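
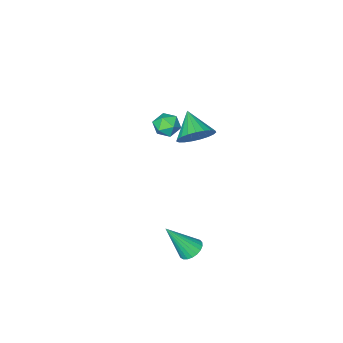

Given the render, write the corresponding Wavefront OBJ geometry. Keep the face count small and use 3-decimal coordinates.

v -3.518 -3.139 -0.146
v -2.978 -2.992 0.299
v -3.102 -4.208 -0.299
v -2.562 -4.061 0.146
v -3.228 -4.118 0.399
v -3.486 -3.457 0.493
v -2.594 -3.743 -0.493
v -2.852 -3.082 -0.399
v -2.407 -3.366 0.084
v -2.799 -3.597 0.636
v -3.281 -3.603 -0.636
v -3.673 -3.834 -0.084
v -1.808 0.189 2.431
v -1.475 0.6 3.159
v -2.172 -0.929 3.229
v -1.831 0.716 3.16
v -2.182 0.741 3.035
v -2.47 0.671 2.806
v -2.643 0.517 2.512
v -2.671 0.307 2.204
v -2.551 0.076 1.935
v -2.302 -0.136 1.752
v -1.968 -0.291 1.687
v -1.606 -0.363 1.75
v -1.279 -0.34 1.931
v -1.044 -0.226 2.199
v -0.941 -0.039 2.506
v -0.988 0.186 2.801
v -1.177 0.412 3.032
v -0.521 1.528 -3.831
v -0.108 1.23 -4.201
v 0.381 0.892 -2.309
v 0.005 1.464 -4.17
v 0.028 1.709 -4.081
v -0.045 1.923 -3.948
v -0.2 2.069 -3.795
v -0.41 2.121 -3.649
v -0.64 2.071 -3.533
v -0.849 1.927 -3.469
v -1.002 1.714 -3.468
v -1.071 1.469 -3.529
v -1.046 1.234 -3.642
v -0.93 1.05 -3.788
v -0.743 0.949 -3.942
v -0.518 0.948 -4.076
v -0.293 1.047 -4.167
f 1 12 6
f 1 6 2
f 1 2 8
f 1 8 11
f 1 11 12
f 2 6 10
f 6 12 5
f 12 11 3
f 11 8 7
f 8 2 9
f 4 10 5
f 4 5 3
f 4 3 7
f 4 7 9
f 4 9 10
f 5 10 6
f 3 5 12
f 7 3 11
f 9 7 8
f 10 9 2
f 14 13 16
f 14 16 15
f 16 13 17
f 16 17 15
f 17 13 18
f 17 18 15
f 18 13 19
f 18 19 15
f 19 13 20
f 19 20 15
f 20 13 21
f 20 21 15
f 21 13 22
f 21 22 15
f 22 13 23
f 22 23 15
f 23 13 24
f 23 24 15
f 24 13 25
f 24 25 15
f 25 13 26
f 25 26 15
f 26 13 27
f 26 27 15
f 27 13 28
f 27 28 15
f 28 13 29
f 28 29 15
f 29 13 14
f 29 14 15
f 31 30 33
f 31 33 32
f 33 30 34
f 33 34 32
f 34 30 35
f 34 35 32
f 35 30 36
f 35 36 32
f 36 30 37
f 36 37 32
f 37 30 38
f 37 38 32
f 38 30 39
f 38 39 32
f 39 30 40
f 39 40 32
f 40 30 41
f 40 41 32
f 41 30 42
f 41 42 32
f 42 30 43
f 42 43 32
f 43 30 44
f 43 44 32
f 44 30 45
f 44 45 32
f 45 30 46
f 45 46 32
f 46 30 31
f 46 31 32



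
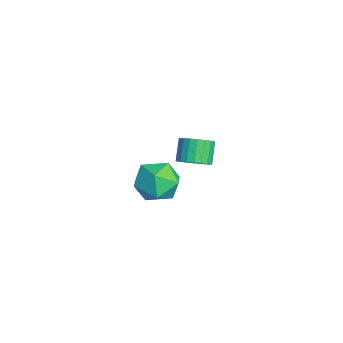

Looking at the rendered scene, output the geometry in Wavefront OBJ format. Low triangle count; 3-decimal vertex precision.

v -2.528 -0.29 0.111
v -1.929 -0.373 0.62
v -2.674 -0.113 1.538
v -3.272 -0.03 1.029
v -1.911 -0.054 0.545
v -2.656 0.206 1.463
v -1.999 0.225 0.394
v -2.744 0.484 1.312
v -2.179 0.414 0.195
v -2.924 0.674 1.113
v -2.419 0.482 -0.019
v -3.164 0.741 0.899
v -2.678 0.416 -0.21
v -3.422 0.676 0.708
v -2.911 0.228 -0.346
v -3.655 0.488 0.572
v -3.077 -0.049 -0.403
v -3.822 0.21 0.515
v -3.149 -0.368 -0.371
v -3.893 -0.109 0.547
v -3.113 -0.673 -0.255
v -3.858 -0.414 0.663
v -2.976 -0.912 -0.077
v -3.721 -0.653 0.841
v -2.761 -1.044 0.135
v -3.506 -0.785 1.052
v -2.507 -1.045 0.342
v -3.251 -0.786 1.26
v -2.255 -0.915 0.509
v -3 -0.656 1.427
v -2.051 -0.678 0.607
v -2.796 -0.418 1.525
v 2.503 -1.991 2.084
v 3.09 -2.706 2.687
v 1.03 -2.434 2.993
v 1.617 -3.149 3.596
v 1.778 -2.063 3.715
v 2.688 -1.789 3.153
v 1.432 -3.351 2.527
v 2.342 -3.077 1.965
v 2.428 -3.546 2.961
v 2.642 -2.75 3.695
v 1.478 -2.39 1.985
v 1.692 -1.594 2.719
f 2 1 5
f 2 5 3
f 3 5 6
f 3 6 4
f 5 1 7
f 5 7 6
f 6 7 8
f 6 8 4
f 7 1 9
f 7 9 8
f 8 9 10
f 8 10 4
f 9 1 11
f 9 11 10
f 10 11 12
f 10 12 4
f 11 1 13
f 11 13 12
f 12 13 14
f 12 14 4
f 13 1 15
f 13 15 14
f 14 15 16
f 14 16 4
f 15 1 17
f 15 17 16
f 16 17 18
f 16 18 4
f 17 1 19
f 17 19 18
f 18 19 20
f 18 20 4
f 19 1 21
f 19 21 20
f 20 21 22
f 20 22 4
f 21 1 23
f 21 23 22
f 22 23 24
f 22 24 4
f 23 1 25
f 23 25 24
f 24 25 26
f 24 26 4
f 25 1 27
f 25 27 26
f 26 27 28
f 26 28 4
f 27 1 29
f 27 29 28
f 28 29 30
f 28 30 4
f 29 1 31
f 29 31 30
f 30 31 32
f 30 32 4
f 31 1 2
f 31 2 32
f 32 2 3
f 32 3 4
f 33 44 38
f 33 38 34
f 33 34 40
f 33 40 43
f 33 43 44
f 34 38 42
f 38 44 37
f 44 43 35
f 43 40 39
f 40 34 41
f 36 42 37
f 36 37 35
f 36 35 39
f 36 39 41
f 36 41 42
f 37 42 38
f 35 37 44
f 39 35 43
f 41 39 40
f 42 41 34



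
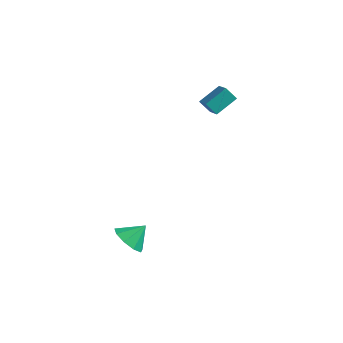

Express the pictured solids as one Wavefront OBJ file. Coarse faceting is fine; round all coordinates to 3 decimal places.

v -0.955 2.72 3.198
v -0.454 3.813 3.813
v -0.372 2.775 2.624
v 0.129 3.868 3.239
v -0.149 1.932 3.941
v 0.352 3.025 4.556
v 0.434 1.987 3.367
v 0.935 3.08 3.982
v -1.291 -3.539 -2.836
v -0.669 -3.294 -3.497
v -0.769 -2.781 -2.064
v -1.184 -2.909 -3.526
v -1.749 -2.819 -3.232
v -2.099 -3.066 -2.753
v -2.072 -3.534 -2.312
v -1.679 -4.004 -2.117
v -1.104 -4.256 -2.257
v -0.617 -4.173 -2.669
v -0.445 -3.793 -3.158
f 2 4 1
f 5 2 1
f 1 4 3
f 3 5 1
f 2 8 4
f 6 2 5
f 6 8 2
f 4 8 3
f 7 5 3
f 3 8 7
f 7 6 5
f 8 6 7
f 10 9 12
f 10 12 11
f 12 9 13
f 12 13 11
f 13 9 14
f 13 14 11
f 14 9 15
f 14 15 11
f 15 9 16
f 15 16 11
f 16 9 17
f 16 17 11
f 17 9 18
f 17 18 11
f 18 9 19
f 18 19 11
f 19 9 10
f 19 10 11



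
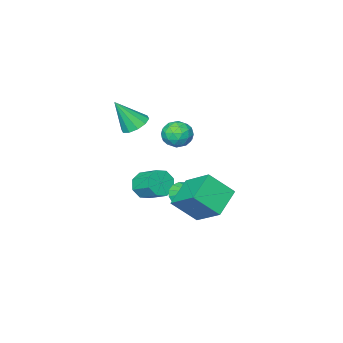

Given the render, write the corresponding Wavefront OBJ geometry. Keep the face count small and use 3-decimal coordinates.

v -0.779 -1.649 -3.159
v -0.193 -1.873 -2.647
v -0.316 -0.736 -2.008
v -0.901 -0.511 -2.521
v 0.028 -1.572 -3.142
v -0.095 -0.434 -2.503
v -0.224 -1.315 -3.647
v -0.347 -0.178 -3.008
v -0.801 -1.254 -3.866
v -0.924 -0.117 -3.228
v -1.364 -1.424 -3.672
v -1.487 -0.287 -3.033
v -1.585 -1.726 -3.177
v -1.708 -0.588 -2.538
v -1.333 -1.982 -2.672
v -1.456 -0.845 -2.033
v -0.756 -2.043 -2.452
v -0.879 -0.906 -1.814
v -1.573 2.459 -2.361
v -0.621 1.715 -1.236
v -1.634 4.044 -1.262
v -0.683 3.3 -0.137
v -0.217 3.04 -3.123
v 0.734 2.296 -1.998
v -0.279 4.625 -2.024
v 0.673 3.881 -0.899
v -1.666 0.122 -3.267
v -1.389 -0.264 -2.713
v -1.514 1.258 -2.553
v -1.091 -0.17 -2.925
v -0.947 0.002 -3.229
v -0.995 0.206 -3.543
v -1.223 0.388 -3.783
v -1.57 0.498 -3.885
v -1.942 0.508 -3.822
v -2.24 0.414 -3.61
v -2.385 0.242 -3.306
v -2.336 0.038 -2.991
v -2.108 -0.143 -2.751
v -1.762 -0.254 -2.649
v -1.803 0.475 0.843
v -1.342 1.152 0.879
v -0.838 -0.212 1.441
v -0.377 0.465 1.477
v -1.054 0.405 1.936
v -1.65 0.829 1.567
v -0.53 0.111 0.753
v -1.126 0.535 0.384
v -0.556 0.927 0.823
v -0.879 1.109 1.554
v -1.301 -0.169 0.766
v -1.624 0.013 1.497
v -1.657 0.874 0.808
v -0.523 0.066 1.512
v -0.92 0.031 1.782
v -0.65 0.429 1.803
v -1.838 0.684 1.213
v -1.568 1.082 1.234
v -1.398 0.643 1.855
v -0.612 -0.142 1.086
v -0.342 0.256 1.107
v -1.53 0.511 0.517
v -1.26 0.909 0.538
v -0.782 0.297 0.465
v -0.924 1.14 0.796
v -0.357 0.736 1.148
v -0.447 0.528 0.723
v -0.797 0.777 0.505
v -1.114 1.247 1.226
v -0.547 0.843 1.578
v -0.945 0.807 1.848
v -1.295 1.057 1.631
v -0.652 1.115 1.194
v -1.633 0.097 0.742
v -1.066 -0.307 1.094
v -0.885 -0.117 0.689
v -1.235 0.133 0.472
v -1.823 0.204 1.172
v -1.256 -0.2 1.524
v -1.383 0.163 1.815
v -1.733 0.412 1.597
v -1.528 -0.175 1.126
v -0.847 -2.473 0.679
v -0.378 -2.947 0.256
v -0.053 -3.047 2.201
v -0.154 -2.515 0.302
v -0.195 -2.068 0.492
v -0.485 -1.775 0.754
v -0.913 -1.748 0.987
v -1.316 -1.999 1.103
v -1.54 -2.43 1.057
v -1.499 -2.878 0.866
v -1.209 -3.171 0.605
v -0.781 -3.197 0.371
f 2 1 5
f 2 5 3
f 3 5 6
f 3 6 4
f 5 1 7
f 5 7 6
f 6 7 8
f 6 8 4
f 7 1 9
f 7 9 8
f 8 9 10
f 8 10 4
f 9 1 11
f 9 11 10
f 10 11 12
f 10 12 4
f 11 1 13
f 11 13 12
f 12 13 14
f 12 14 4
f 13 1 15
f 13 15 14
f 14 15 16
f 14 16 4
f 15 1 17
f 15 17 16
f 16 17 18
f 16 18 4
f 17 1 2
f 17 2 18
f 18 2 3
f 18 3 4
f 20 22 19
f 23 20 19
f 19 22 21
f 21 23 19
f 20 26 22
f 24 20 23
f 24 26 20
f 22 26 21
f 25 23 21
f 21 26 25
f 25 24 23
f 26 24 25
f 28 27 30
f 28 30 29
f 30 27 31
f 30 31 29
f 31 27 32
f 31 32 29
f 32 27 33
f 32 33 29
f 33 27 34
f 33 34 29
f 34 27 35
f 34 35 29
f 35 27 36
f 35 36 29
f 36 27 37
f 36 37 29
f 37 27 38
f 37 38 29
f 38 27 39
f 38 39 29
f 39 27 40
f 39 40 29
f 40 27 28
f 40 28 29
f 41 78 57
f 78 52 81
f 57 81 46
f 78 81 57
f 41 57 53
f 57 46 58
f 53 58 42
f 57 58 53
f 41 53 62
f 53 42 63
f 62 63 48
f 53 63 62
f 41 62 74
f 62 48 77
f 74 77 51
f 62 77 74
f 41 74 78
f 74 51 82
f 78 82 52
f 74 82 78
f 42 58 69
f 58 46 72
f 69 72 50
f 58 72 69
f 46 81 59
f 81 52 80
f 59 80 45
f 81 80 59
f 52 82 79
f 82 51 75
f 79 75 43
f 82 75 79
f 51 77 76
f 77 48 64
f 76 64 47
f 77 64 76
f 48 63 68
f 63 42 65
f 68 65 49
f 63 65 68
f 44 70 56
f 70 50 71
f 56 71 45
f 70 71 56
f 44 56 54
f 56 45 55
f 54 55 43
f 56 55 54
f 44 54 61
f 54 43 60
f 61 60 47
f 54 60 61
f 44 61 66
f 61 47 67
f 66 67 49
f 61 67 66
f 44 66 70
f 66 49 73
f 70 73 50
f 66 73 70
f 45 71 59
f 71 50 72
f 59 72 46
f 71 72 59
f 43 55 79
f 55 45 80
f 79 80 52
f 55 80 79
f 47 60 76
f 60 43 75
f 76 75 51
f 60 75 76
f 49 67 68
f 67 47 64
f 68 64 48
f 67 64 68
f 50 73 69
f 73 49 65
f 69 65 42
f 73 65 69
f 84 83 86
f 84 86 85
f 86 83 87
f 86 87 85
f 87 83 88
f 87 88 85
f 88 83 89
f 88 89 85
f 89 83 90
f 89 90 85
f 90 83 91
f 90 91 85
f 91 83 92
f 91 92 85
f 92 83 93
f 92 93 85
f 93 83 94
f 93 94 85
f 94 83 84
f 94 84 85



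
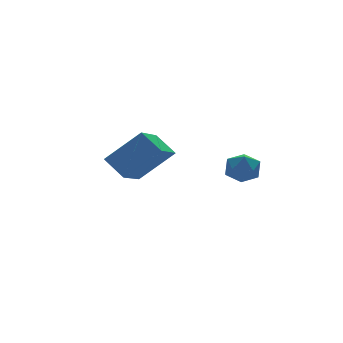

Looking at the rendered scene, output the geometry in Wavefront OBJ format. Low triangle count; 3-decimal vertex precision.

v -0.056 0.605 -2.609
v 1.084 0.171 -1.484
v -0.374 1.357 -1.998
v 0.766 0.923 -0.872
v 1.054 1.657 -3.328
v 2.194 1.223 -2.202
v 0.736 2.409 -2.716
v 1.876 1.975 -1.591
v 2.597 -1.759 -1.725
v 2.875 -2.004 -1.202
v 2.345 -2.716 -2.038
v 2.623 -2.961 -1.515
v 2.082 -2.621 -1.461
v 2.238 -2.029 -1.268
v 2.982 -2.691 -1.972
v 3.138 -2.099 -1.779
v 3.113 -2.58 -1.354
v 2.557 -2.536 -1.038
v 2.663 -2.184 -2.202
v 2.107 -2.14 -1.886
f 2 4 1
f 5 2 1
f 1 4 3
f 3 5 1
f 2 8 4
f 6 2 5
f 6 8 2
f 4 8 3
f 7 5 3
f 3 8 7
f 7 6 5
f 8 6 7
f 9 20 14
f 9 14 10
f 9 10 16
f 9 16 19
f 9 19 20
f 10 14 18
f 14 20 13
f 20 19 11
f 19 16 15
f 16 10 17
f 12 18 13
f 12 13 11
f 12 11 15
f 12 15 17
f 12 17 18
f 13 18 14
f 11 13 20
f 15 11 19
f 17 15 16
f 18 17 10



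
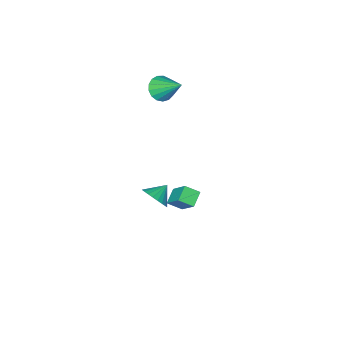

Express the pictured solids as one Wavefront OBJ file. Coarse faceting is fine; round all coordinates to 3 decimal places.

v 0.783 -4.647 2.803
v 1.632 -4.647 3.036
v 0.397 -3.073 4.217
v 1.614 -4.368 2.72
v 1.405 -4.153 2.424
v 1.054 -4.051 2.215
v 0.641 -4.086 2.14
v 0.261 -4.249 2.218
v -0 -4.503 2.429
v -0.082 -4.79 2.727
v 0.035 -5.044 3.041
v 0.323 -5.207 3.302
v 0.717 -5.242 3.448
v 1.126 -5.14 3.446
v 1.456 -4.925 3.298
v 2.988 -1.764 -4.025
v 3.505 -2.02 -3.295
v 2.032 -1.956 -3.415
v 3.471 -1.664 -3.236
v 3.363 -1.323 -3.298
v 3.199 -1.049 -3.469
v 3.002 -0.884 -3.726
v 2.803 -0.853 -4.028
v 2.633 -0.961 -4.329
v 2.516 -1.191 -4.585
v 2.471 -1.508 -4.755
v 2.505 -1.865 -4.813
v 2.613 -2.206 -4.752
v 2.777 -2.48 -4.58
v 2.974 -2.645 -4.324
v 3.173 -2.676 -4.022
v 3.343 -2.568 -3.72
v 3.46 -2.338 -3.465
v 3.25 2.364 0.264
v 3.901 1.848 0.704
v 3.272 3.606 1.688
v 3.923 3.09 2.128
v 3.957 2.87 -0.188
v 4.608 2.354 0.252
v 3.979 4.112 1.236
v 4.63 3.596 1.676
f 2 1 4
f 2 4 3
f 4 1 5
f 4 5 3
f 5 1 6
f 5 6 3
f 6 1 7
f 6 7 3
f 7 1 8
f 7 8 3
f 8 1 9
f 8 9 3
f 9 1 10
f 9 10 3
f 10 1 11
f 10 11 3
f 11 1 12
f 11 12 3
f 12 1 13
f 12 13 3
f 13 1 14
f 13 14 3
f 14 1 15
f 14 15 3
f 15 1 2
f 15 2 3
f 17 16 19
f 17 19 18
f 19 16 20
f 19 20 18
f 20 16 21
f 20 21 18
f 21 16 22
f 21 22 18
f 22 16 23
f 22 23 18
f 23 16 24
f 23 24 18
f 24 16 25
f 24 25 18
f 25 16 26
f 25 26 18
f 26 16 27
f 26 27 18
f 27 16 28
f 27 28 18
f 28 16 29
f 28 29 18
f 29 16 30
f 29 30 18
f 30 16 31
f 30 31 18
f 31 16 32
f 31 32 18
f 32 16 33
f 32 33 18
f 33 16 17
f 33 17 18
f 35 37 34
f 38 35 34
f 34 37 36
f 36 38 34
f 35 41 37
f 39 35 38
f 39 41 35
f 37 41 36
f 40 38 36
f 36 41 40
f 40 39 38
f 41 39 40



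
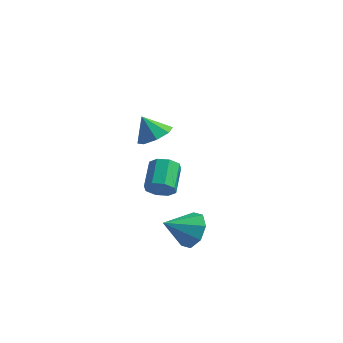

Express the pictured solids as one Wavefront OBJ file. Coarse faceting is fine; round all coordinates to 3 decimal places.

v -0.799 -2.017 2.558
v -0.166 -2.141 2.979
v -1.381 -1.983 3.442
v -0.269 -1.568 2.89
v -0.682 -1.257 2.606
v -1.163 -1.392 2.294
v -1.431 -1.893 2.136
v -1.329 -2.466 2.226
v -0.916 -2.776 2.509
v -0.434 -2.642 2.821
v 0.855 -2.216 -2.352
v 1.506 -2.372 -1.781
v 0.005 -3.044 -1.608
v 1.136 -1.837 -1.609
v 0.601 -1.524 -1.872
v 0.215 -1.616 -2.417
v 0.204 -2.061 -2.923
v 0.574 -2.596 -3.095
v 1.11 -2.909 -2.831
v 1.495 -2.816 -2.287
v -1.346 -0.464 -1.857
v -1.052 -0.669 -1.291
v -1.38 0.499 -0.698
v -1.674 0.704 -1.263
v -0.728 -0.42 -1.601
v -1.056 0.748 -1.008
v -0.767 -0.197 -2.061
v -1.094 0.971 -1.468
v -1.145 -0.13 -2.402
v -1.472 1.037 -1.808
v -1.64 -0.259 -2.422
v -1.968 0.909 -1.829
v -1.964 -0.508 -2.112
v -2.292 0.66 -1.519
v -1.926 -0.731 -1.652
v -2.253 0.437 -1.059
v -1.548 -0.797 -1.312
v -1.875 0.37 -0.718
f 2 1 4
f 2 4 3
f 4 1 5
f 4 5 3
f 5 1 6
f 5 6 3
f 6 1 7
f 6 7 3
f 7 1 8
f 7 8 3
f 8 1 9
f 8 9 3
f 9 1 10
f 9 10 3
f 10 1 2
f 10 2 3
f 12 11 14
f 12 14 13
f 14 11 15
f 14 15 13
f 15 11 16
f 15 16 13
f 16 11 17
f 16 17 13
f 17 11 18
f 17 18 13
f 18 11 19
f 18 19 13
f 19 11 20
f 19 20 13
f 20 11 12
f 20 12 13
f 22 21 25
f 22 25 23
f 23 25 26
f 23 26 24
f 25 21 27
f 25 27 26
f 26 27 28
f 26 28 24
f 27 21 29
f 27 29 28
f 28 29 30
f 28 30 24
f 29 21 31
f 29 31 30
f 30 31 32
f 30 32 24
f 31 21 33
f 31 33 32
f 32 33 34
f 32 34 24
f 33 21 35
f 33 35 34
f 34 35 36
f 34 36 24
f 35 21 37
f 35 37 36
f 36 37 38
f 36 38 24
f 37 21 22
f 37 22 38
f 38 22 23
f 38 23 24



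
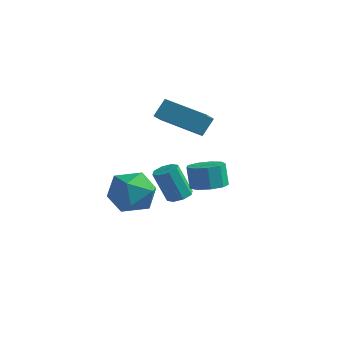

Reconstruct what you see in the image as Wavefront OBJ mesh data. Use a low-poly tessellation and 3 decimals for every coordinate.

v -1.022 -1.221 2.642
v -0.879 -0.631 3.449
v -1.286 -0.378 2.073
v -1.143 0.211 2.881
v 0.903 -0.971 2.119
v 1.046 -0.382 2.927
v 0.639 -0.129 1.551
v 0.782 0.461 2.358
v -2.874 -1.74 -2.11
v -2.075 -1.014 -2.607
v -1.525 -2.406 -0.913
v -0.726 -1.68 -1.41
v -1.61 -1.232 -0.754
v -2.444 -0.82 -1.494
v -1.156 -2.6 -2.026
v -1.99 -2.188 -2.766
v -1.014 -1.545 -2.555
v -1.294 -0.7 -1.769
v -2.306 -2.72 -1.751
v -2.586 -1.875 -0.965
v 3.132 -3.218 0.552
v 3.779 -2.815 0.659
v 3.535 -2.698 1.694
v 2.888 -3.102 1.588
v 3.384 -2.491 0.53
v 3.14 -2.374 1.565
v 2.871 -2.508 0.411
v 2.627 -2.391 1.446
v 2.48 -2.857 0.358
v 2.236 -2.74 1.393
v 2.394 -3.376 0.396
v 2.151 -3.259 1.432
v 2.654 -3.82 0.508
v 2.41 -3.703 1.543
v 3.137 -3.983 0.64
v 2.893 -3.867 1.675
v 3.617 -3.789 0.731
v 3.374 -3.672 1.766
v 3.871 -3.327 0.739
v 3.627 -3.21 1.774
v 0.232 -1.131 -1.632
v 0.555 -0.694 -1.429
v 0.051 -1.013 0.056
v -0.272 -1.449 -0.148
v 0.145 -0.565 -1.54
v -0.359 -0.883 -0.056
v -0.214 -0.767 -1.706
v -0.718 -1.086 -0.221
v -0.312 -1.182 -1.828
v -0.815 -1.501 -0.343
v -0.091 -1.567 -1.836
v -0.595 -1.886 -0.351
v 0.319 -1.697 -1.724
v -0.185 -2.015 -0.24
v 0.678 -1.494 -1.559
v 0.174 -1.813 -0.074
v 0.775 -1.079 -1.437
v 0.272 -1.398 0.048
f 2 4 1
f 5 2 1
f 1 4 3
f 3 5 1
f 2 8 4
f 6 2 5
f 6 8 2
f 4 8 3
f 7 5 3
f 3 8 7
f 7 6 5
f 8 6 7
f 9 20 14
f 9 14 10
f 9 10 16
f 9 16 19
f 9 19 20
f 10 14 18
f 14 20 13
f 20 19 11
f 19 16 15
f 16 10 17
f 12 18 13
f 12 13 11
f 12 11 15
f 12 15 17
f 12 17 18
f 13 18 14
f 11 13 20
f 15 11 19
f 17 15 16
f 18 17 10
f 22 21 25
f 22 25 23
f 23 25 26
f 23 26 24
f 25 21 27
f 25 27 26
f 26 27 28
f 26 28 24
f 27 21 29
f 27 29 28
f 28 29 30
f 28 30 24
f 29 21 31
f 29 31 30
f 30 31 32
f 30 32 24
f 31 21 33
f 31 33 32
f 32 33 34
f 32 34 24
f 33 21 35
f 33 35 34
f 34 35 36
f 34 36 24
f 35 21 37
f 35 37 36
f 36 37 38
f 36 38 24
f 37 21 39
f 37 39 38
f 38 39 40
f 38 40 24
f 39 21 22
f 39 22 40
f 40 22 23
f 40 23 24
f 42 41 45
f 42 45 43
f 43 45 46
f 43 46 44
f 45 41 47
f 45 47 46
f 46 47 48
f 46 48 44
f 47 41 49
f 47 49 48
f 48 49 50
f 48 50 44
f 49 41 51
f 49 51 50
f 50 51 52
f 50 52 44
f 51 41 53
f 51 53 52
f 52 53 54
f 52 54 44
f 53 41 55
f 53 55 54
f 54 55 56
f 54 56 44
f 55 41 57
f 55 57 56
f 56 57 58
f 56 58 44
f 57 41 42
f 57 42 58
f 58 42 43
f 58 43 44



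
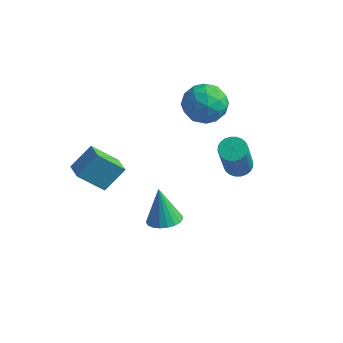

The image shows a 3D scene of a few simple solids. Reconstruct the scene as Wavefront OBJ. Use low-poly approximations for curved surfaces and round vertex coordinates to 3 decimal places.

v 1.435 1.806 1.212
v 1.759 2.284 1.408
v 1.99 1.332 3.345
v 1.665 0.854 3.148
v 1.538 2.351 1.467
v 1.769 1.398 3.403
v 1.301 2.334 1.488
v 1.532 1.381 3.424
v 1.085 2.237 1.466
v 1.316 1.284 3.402
v 0.922 2.074 1.405
v 1.153 1.122 3.341
v 0.837 1.871 1.315
v 1.068 0.919 3.251
v 0.843 1.658 1.21
v 1.074 0.705 3.146
v 0.939 1.467 1.104
v 1.17 0.515 3.04
v 1.11 1.328 1.015
v 1.341 0.376 2.952
v 1.331 1.262 0.957
v 1.562 0.309 2.893
v 1.568 1.279 0.936
v 1.799 0.326 2.872
v 1.784 1.376 0.958
v 2.015 0.423 2.894
v 1.947 1.538 1.019
v 2.178 0.586 2.955
v 2.032 1.741 1.109
v 2.263 0.789 3.045
v 2.026 1.955 1.214
v 2.257 1.002 3.15
v 1.93 2.145 1.32
v 2.161 1.193 3.256
v -3.929 -1.903 0.939
v -3.45 -1.053 1.844
v -4.629 -1.318 0.76
v -4.15 -0.468 1.664
v -3.07 -1.212 -0.164
v -2.591 -0.362 0.74
v -3.77 -0.627 -0.344
v -3.291 0.223 0.561
v -1.378 0.68 -3
v -0.697 0.376 -2.769
v -1.822 0.96 -1.32
v -0.623 0.691 -2.802
v -0.68 1.003 -2.869
v -0.857 1.259 -2.958
v -1.124 1.416 -3.055
v -1.435 1.445 -3.142
v -1.736 1.342 -3.205
v -1.975 1.125 -3.232
v -2.111 0.83 -3.219
v -2.12 0.51 -3.168
v -2.001 0.219 -3.088
v -1.774 0.008 -2.993
v -1.478 -0.087 -2.899
v -1.165 -0.049 -2.822
v -0.889 0.115 -2.777
v -1.084 4.245 1.961
v -0.285 4.128 2.634
v -1.915 2.972 2.726
v -1.116 2.855 3.399
v -1.722 3.713 3.446
v -1.209 4.5 2.974
v -0.991 2.6 2.386
v -0.478 3.387 1.914
v -0.228 3.112 2.897
v -0.679 3.799 3.552
v -1.521 3.301 1.808
v -1.972 3.988 2.463
v -0.612 4.298 2.231
v -1.588 2.802 3.129
v -1.944 3.306 3.157
v -1.475 3.237 3.553
v -1.155 4.517 2.43
v -0.685 4.448 2.826
v -1.529 4.204 3.303
v -1.515 2.652 2.534
v -1.045 2.583 2.93
v -0.725 3.863 1.807
v -0.256 3.794 2.203
v -0.671 2.896 2.057
v -0.109 3.632 2.781
v -0.596 2.884 3.23
v -0.523 2.734 2.635
v -0.222 3.197 2.357
v -0.374 4.036 3.166
v -0.862 3.288 3.615
v -1.218 3.792 3.643
v -0.917 4.255 3.365
v -0.34 3.439 3.32
v -1.338 3.812 1.745
v -1.826 3.064 2.194
v -1.283 2.845 1.995
v -0.982 3.308 1.717
v -1.604 4.216 2.13
v -2.091 3.468 2.579
v -1.978 3.903 3.003
v -1.677 4.366 2.725
v -1.86 3.661 2.04
f 2 1 5
f 2 5 3
f 3 5 6
f 3 6 4
f 5 1 7
f 5 7 6
f 6 7 8
f 6 8 4
f 7 1 9
f 7 9 8
f 8 9 10
f 8 10 4
f 9 1 11
f 9 11 10
f 10 11 12
f 10 12 4
f 11 1 13
f 11 13 12
f 12 13 14
f 12 14 4
f 13 1 15
f 13 15 14
f 14 15 16
f 14 16 4
f 15 1 17
f 15 17 16
f 16 17 18
f 16 18 4
f 17 1 19
f 17 19 18
f 18 19 20
f 18 20 4
f 19 1 21
f 19 21 20
f 20 21 22
f 20 22 4
f 21 1 23
f 21 23 22
f 22 23 24
f 22 24 4
f 23 1 25
f 23 25 24
f 24 25 26
f 24 26 4
f 25 1 27
f 25 27 26
f 26 27 28
f 26 28 4
f 27 1 29
f 27 29 28
f 28 29 30
f 28 30 4
f 29 1 31
f 29 31 30
f 30 31 32
f 30 32 4
f 31 1 33
f 31 33 32
f 32 33 34
f 32 34 4
f 33 1 2
f 33 2 34
f 34 2 3
f 34 3 4
f 36 38 35
f 39 36 35
f 35 38 37
f 37 39 35
f 36 42 38
f 40 36 39
f 40 42 36
f 38 42 37
f 41 39 37
f 37 42 41
f 41 40 39
f 42 40 41
f 44 43 46
f 44 46 45
f 46 43 47
f 46 47 45
f 47 43 48
f 47 48 45
f 48 43 49
f 48 49 45
f 49 43 50
f 49 50 45
f 50 43 51
f 50 51 45
f 51 43 52
f 51 52 45
f 52 43 53
f 52 53 45
f 53 43 54
f 53 54 45
f 54 43 55
f 54 55 45
f 55 43 56
f 55 56 45
f 56 43 57
f 56 57 45
f 57 43 58
f 57 58 45
f 58 43 59
f 58 59 45
f 59 43 44
f 59 44 45
f 60 97 76
f 97 71 100
f 76 100 65
f 97 100 76
f 60 76 72
f 76 65 77
f 72 77 61
f 76 77 72
f 60 72 81
f 72 61 82
f 81 82 67
f 72 82 81
f 60 81 93
f 81 67 96
f 93 96 70
f 81 96 93
f 60 93 97
f 93 70 101
f 97 101 71
f 93 101 97
f 61 77 88
f 77 65 91
f 88 91 69
f 77 91 88
f 65 100 78
f 100 71 99
f 78 99 64
f 100 99 78
f 71 101 98
f 101 70 94
f 98 94 62
f 101 94 98
f 70 96 95
f 96 67 83
f 95 83 66
f 96 83 95
f 67 82 87
f 82 61 84
f 87 84 68
f 82 84 87
f 63 89 75
f 89 69 90
f 75 90 64
f 89 90 75
f 63 75 73
f 75 64 74
f 73 74 62
f 75 74 73
f 63 73 80
f 73 62 79
f 80 79 66
f 73 79 80
f 63 80 85
f 80 66 86
f 85 86 68
f 80 86 85
f 63 85 89
f 85 68 92
f 89 92 69
f 85 92 89
f 64 90 78
f 90 69 91
f 78 91 65
f 90 91 78
f 62 74 98
f 74 64 99
f 98 99 71
f 74 99 98
f 66 79 95
f 79 62 94
f 95 94 70
f 79 94 95
f 68 86 87
f 86 66 83
f 87 83 67
f 86 83 87
f 69 92 88
f 92 68 84
f 88 84 61
f 92 84 88



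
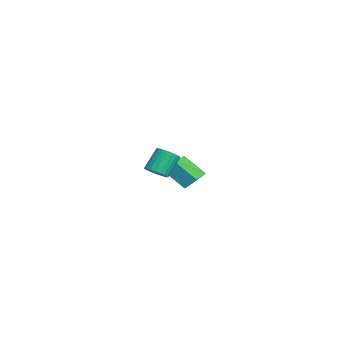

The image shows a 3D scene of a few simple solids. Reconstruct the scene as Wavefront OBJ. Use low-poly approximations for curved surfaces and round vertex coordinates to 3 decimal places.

v 3.574 0.823 2.519
v 3.983 0.509 2.913
v 3.456 1.182 3.996
v 3.046 1.497 3.601
v 4.126 0.728 2.847
v 3.599 1.402 3.93
v 4.174 0.964 2.724
v 3.647 1.637 3.806
v 4.118 1.175 2.565
v 3.591 1.849 3.648
v 3.968 1.326 2.398
v 3.441 1.999 3.481
v 3.75 1.389 2.252
v 3.222 2.063 3.335
v 3.501 1.355 2.152
v 2.974 2.029 3.235
v 3.264 1.229 2.116
v 2.737 1.903 3.199
v 3.082 1.033 2.149
v 2.555 1.706 3.232
v 2.984 0.8 2.246
v 2.457 1.474 3.329
v 2.988 0.572 2.39
v 2.461 1.245 3.473
v 3.094 0.387 2.557
v 2.566 1.06 3.639
v 3.282 0.277 2.716
v 2.755 0.951 3.799
v 3.521 0.262 2.842
v 2.994 0.935 3.925
v 3.769 0.344 2.912
v 3.242 1.017 3.995
v -3.648 3.781 -1.299
v -4.303 2.725 -0.214
v -3.453 4.364 -0.615
v -4.108 3.308 0.471
v -2.192 3.072 -1.111
v -2.847 2.016 -0.025
v -1.997 3.655 -0.426
v -2.652 2.599 0.659
f 2 1 5
f 2 5 3
f 3 5 6
f 3 6 4
f 5 1 7
f 5 7 6
f 6 7 8
f 6 8 4
f 7 1 9
f 7 9 8
f 8 9 10
f 8 10 4
f 9 1 11
f 9 11 10
f 10 11 12
f 10 12 4
f 11 1 13
f 11 13 12
f 12 13 14
f 12 14 4
f 13 1 15
f 13 15 14
f 14 15 16
f 14 16 4
f 15 1 17
f 15 17 16
f 16 17 18
f 16 18 4
f 17 1 19
f 17 19 18
f 18 19 20
f 18 20 4
f 19 1 21
f 19 21 20
f 20 21 22
f 20 22 4
f 21 1 23
f 21 23 22
f 22 23 24
f 22 24 4
f 23 1 25
f 23 25 24
f 24 25 26
f 24 26 4
f 25 1 27
f 25 27 26
f 26 27 28
f 26 28 4
f 27 1 29
f 27 29 28
f 28 29 30
f 28 30 4
f 29 1 31
f 29 31 30
f 30 31 32
f 30 32 4
f 31 1 2
f 31 2 32
f 32 2 3
f 32 3 4
f 34 36 33
f 37 34 33
f 33 36 35
f 35 37 33
f 34 40 36
f 38 34 37
f 38 40 34
f 36 40 35
f 39 37 35
f 35 40 39
f 39 38 37
f 40 38 39



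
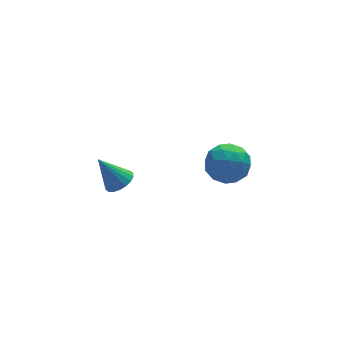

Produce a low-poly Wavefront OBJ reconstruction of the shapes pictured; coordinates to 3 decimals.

v 2.049 2.842 0.973
v 2.635 3.643 1.088
v 3.305 1.877 1.292
v 3.891 2.678 1.407
v 3.175 2.483 2.075
v 2.398 3.08 1.878
v 3.542 2.44 0.502
v 2.765 3.037 0.305
v 3.557 3.395 0.796
v 3.331 3.421 1.769
v 2.609 2.099 0.611
v 2.383 2.125 1.584
v 2.231 3.327 1.003
v 3.709 2.193 1.377
v 3.288 2.078 1.77
v 3.632 2.549 1.838
v 2.093 2.996 1.467
v 2.437 3.467 1.534
v 2.755 2.785 2.115
v 3.503 2.053 0.846
v 3.847 2.524 0.913
v 2.308 2.971 0.542
v 2.652 3.442 0.61
v 3.185 2.735 0.265
v 3.118 3.652 0.899
v 3.857 3.085 1.086
v 3.651 2.945 0.554
v 3.195 3.296 0.438
v 2.985 3.668 1.47
v 3.724 3.1 1.658
v 3.303 2.986 2.051
v 2.846 3.337 1.935
v 3.527 3.522 1.299
v 2.216 2.42 0.722
v 2.955 1.852 0.91
v 3.094 2.183 0.445
v 2.637 2.534 0.329
v 2.083 2.435 1.294
v 2.822 1.868 1.481
v 2.745 2.224 1.942
v 2.289 2.575 1.826
v 2.413 1.998 1.081
v -1.914 1.714 2.709
v -1.619 1.245 3.03
v -2.606 2.126 3.951
v -1.439 1.464 3.058
v -1.352 1.732 3.017
v -1.377 1.997 2.915
v -1.509 2.206 2.772
v -1.72 2.317 2.617
v -1.97 2.309 2.481
v -2.208 2.183 2.389
v -2.389 1.965 2.361
v -2.475 1.696 2.402
v -2.45 1.431 2.504
v -2.319 1.222 2.646
v -2.107 1.111 2.801
v -1.857 1.119 2.938
f 1 38 17
f 38 12 41
f 17 41 6
f 38 41 17
f 1 17 13
f 17 6 18
f 13 18 2
f 17 18 13
f 1 13 22
f 13 2 23
f 22 23 8
f 13 23 22
f 1 22 34
f 22 8 37
f 34 37 11
f 22 37 34
f 1 34 38
f 34 11 42
f 38 42 12
f 34 42 38
f 2 18 29
f 18 6 32
f 29 32 10
f 18 32 29
f 6 41 19
f 41 12 40
f 19 40 5
f 41 40 19
f 12 42 39
f 42 11 35
f 39 35 3
f 42 35 39
f 11 37 36
f 37 8 24
f 36 24 7
f 37 24 36
f 8 23 28
f 23 2 25
f 28 25 9
f 23 25 28
f 4 30 16
f 30 10 31
f 16 31 5
f 30 31 16
f 4 16 14
f 16 5 15
f 14 15 3
f 16 15 14
f 4 14 21
f 14 3 20
f 21 20 7
f 14 20 21
f 4 21 26
f 21 7 27
f 26 27 9
f 21 27 26
f 4 26 30
f 26 9 33
f 30 33 10
f 26 33 30
f 5 31 19
f 31 10 32
f 19 32 6
f 31 32 19
f 3 15 39
f 15 5 40
f 39 40 12
f 15 40 39
f 7 20 36
f 20 3 35
f 36 35 11
f 20 35 36
f 9 27 28
f 27 7 24
f 28 24 8
f 27 24 28
f 10 33 29
f 33 9 25
f 29 25 2
f 33 25 29
f 44 43 46
f 44 46 45
f 46 43 47
f 46 47 45
f 47 43 48
f 47 48 45
f 48 43 49
f 48 49 45
f 49 43 50
f 49 50 45
f 50 43 51
f 50 51 45
f 51 43 52
f 51 52 45
f 52 43 53
f 52 53 45
f 53 43 54
f 53 54 45
f 54 43 55
f 54 55 45
f 55 43 56
f 55 56 45
f 56 43 57
f 56 57 45
f 57 43 58
f 57 58 45
f 58 43 44
f 58 44 45



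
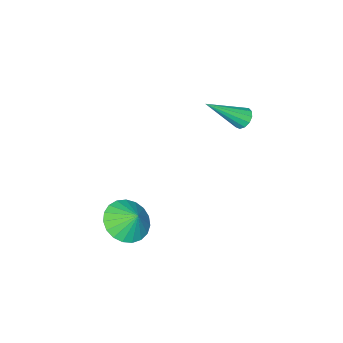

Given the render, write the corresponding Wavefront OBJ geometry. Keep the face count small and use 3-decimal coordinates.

v -3.92 0.452 3.286
v -3.526 0.652 2.976
v -2.52 -0.312 4.574
v -3.594 0.868 3.178
v -3.766 0.953 3.415
v -3.987 0.878 3.611
v -4.186 0.668 3.703
v -4.301 0.389 3.663
v -4.295 0.13 3.503
v -4.17 -0.027 3.274
v -3.966 -0.032 3.049
v -3.747 0.117 2.899
v -3.582 0.372 2.872
v 0.93 -1.299 -1.512
v 1.941 -1.005 -1.703
v 0.89 -0.641 -0.708
v 1.712 -0.716 -1.951
v 1.348 -0.527 -2.124
v 0.912 -0.472 -2.19
v 0.478 -0.56 -2.14
v 0.123 -0.776 -1.981
v -0.092 -1.082 -1.741
v -0.131 -1.426 -1.461
v 0.013 -1.748 -1.19
v 0.317 -1.992 -0.975
v 0.726 -2.117 -0.853
v 1.17 -2.1 -0.844
v 1.573 -1.945 -0.951
v 1.865 -1.678 -1.155
v 1.995 -1.346 -1.421
f 2 1 4
f 2 4 3
f 4 1 5
f 4 5 3
f 5 1 6
f 5 6 3
f 6 1 7
f 6 7 3
f 7 1 8
f 7 8 3
f 8 1 9
f 8 9 3
f 9 1 10
f 9 10 3
f 10 1 11
f 10 11 3
f 11 1 12
f 11 12 3
f 12 1 13
f 12 13 3
f 13 1 2
f 13 2 3
f 15 14 17
f 15 17 16
f 17 14 18
f 17 18 16
f 18 14 19
f 18 19 16
f 19 14 20
f 19 20 16
f 20 14 21
f 20 21 16
f 21 14 22
f 21 22 16
f 22 14 23
f 22 23 16
f 23 14 24
f 23 24 16
f 24 14 25
f 24 25 16
f 25 14 26
f 25 26 16
f 26 14 27
f 26 27 16
f 27 14 28
f 27 28 16
f 28 14 29
f 28 29 16
f 29 14 30
f 29 30 16
f 30 14 15
f 30 15 16



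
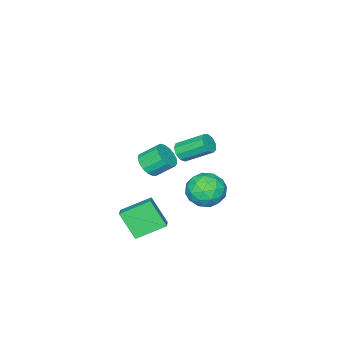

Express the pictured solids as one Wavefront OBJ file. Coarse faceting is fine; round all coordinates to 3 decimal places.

v 2.491 2.907 -2.582
v 2.559 1.922 -1.223
v 3.096 3.405 -2.251
v 3.164 2.419 -0.893
v 3.676 1.961 -3.327
v 3.744 0.975 -1.969
v 4.281 2.458 -2.997
v 4.349 1.473 -1.638
v -1.491 2.884 -2.966
v -0.575 2.237 -3.048
v -2.545 1.403 -3.052
v -1.629 0.756 -3.134
v -1.856 1.289 -2.17
v -1.205 2.205 -2.117
v -1.915 1.435 -3.983
v -1.264 2.351 -3.93
v -0.837 1.341 -3.677
v -0.8 1.251 -2.556
v -2.32 2.389 -3.544
v -2.283 2.299 -2.423
v -0.94 2.691 -3
v -2.18 0.949 -3.1
v -2.313 1.263 -2.533
v -1.775 0.882 -2.582
v -1.311 2.672 -2.452
v -0.772 2.291 -2.501
v -1.525 1.734 -1.984
v -2.348 1.349 -3.599
v -1.809 0.968 -3.648
v -1.345 2.758 -3.518
v -0.807 2.377 -3.567
v -1.595 1.906 -4.116
v -0.556 1.784 -3.417
v -1.175 0.913 -3.468
v -1.344 1.313 -3.967
v -0.961 1.851 -3.936
v -0.534 1.731 -2.759
v -1.154 0.86 -2.809
v -1.288 1.173 -2.242
v -0.905 1.712 -2.211
v -0.688 1.204 -3.128
v -1.966 2.78 -3.291
v -2.586 1.909 -3.341
v -2.215 1.928 -3.889
v -1.832 2.467 -3.858
v -1.945 2.727 -2.632
v -2.564 1.856 -2.683
v -2.159 1.789 -2.164
v -1.776 2.327 -2.133
v -2.432 2.436 -2.972
v 4.052 3.115 2.582
v 4.596 3.595 2.505
v 4.072 4.306 3.242
v 3.528 3.825 3.318
v 4.369 3.686 2.256
v 3.845 4.397 2.992
v 4.069 3.646 2.081
v 3.545 4.357 2.818
v 3.765 3.484 2.021
v 3.241 4.195 2.758
v 3.527 3.238 2.09
v 3.003 3.949 2.826
v 3.409 2.963 2.271
v 2.885 3.674 3.007
v 3.438 2.723 2.523
v 2.915 3.434 3.26
v 3.608 2.573 2.789
v 3.084 3.284 3.525
v 3.88 2.547 3.007
v 3.356 3.258 3.744
v 4.191 2.651 3.128
v 3.667 3.362 3.865
v 4.47 2.861 3.124
v 3.946 3.572 3.86
v 4.653 3.129 2.995
v 4.129 3.84 3.732
v 4.699 3.394 2.772
v 4.175 4.105 3.509
v -2.236 -0.447 -1.636
v -1.667 -0.295 -1.444
v -2.335 1 -0.492
v -2.904 0.847 -0.684
v -1.762 -0.083 -1.799
v -2.43 1.212 -0.847
v -2.079 -0.041 -2.077
v -2.747 1.253 -1.126
v -2.469 -0.19 -2.149
v -3.137 1.104 -1.198
v -2.751 -0.459 -1.981
v -3.419 0.835 -1.03
v -2.791 -0.722 -1.651
v -3.459 0.572 -0.7
v -2.572 -0.857 -1.314
v -3.24 0.437 -0.363
v -2.196 -0.8 -1.128
v -2.864 0.494 -0.176
v -1.838 -0.578 -1.179
v -2.506 0.717 -0.227
f 2 4 1
f 5 2 1
f 1 4 3
f 3 5 1
f 2 8 4
f 6 2 5
f 6 8 2
f 4 8 3
f 7 5 3
f 3 8 7
f 7 6 5
f 8 6 7
f 9 46 25
f 46 20 49
f 25 49 14
f 46 49 25
f 9 25 21
f 25 14 26
f 21 26 10
f 25 26 21
f 9 21 30
f 21 10 31
f 30 31 16
f 21 31 30
f 9 30 42
f 30 16 45
f 42 45 19
f 30 45 42
f 9 42 46
f 42 19 50
f 46 50 20
f 42 50 46
f 10 26 37
f 26 14 40
f 37 40 18
f 26 40 37
f 14 49 27
f 49 20 48
f 27 48 13
f 49 48 27
f 20 50 47
f 50 19 43
f 47 43 11
f 50 43 47
f 19 45 44
f 45 16 32
f 44 32 15
f 45 32 44
f 16 31 36
f 31 10 33
f 36 33 17
f 31 33 36
f 12 38 24
f 38 18 39
f 24 39 13
f 38 39 24
f 12 24 22
f 24 13 23
f 22 23 11
f 24 23 22
f 12 22 29
f 22 11 28
f 29 28 15
f 22 28 29
f 12 29 34
f 29 15 35
f 34 35 17
f 29 35 34
f 12 34 38
f 34 17 41
f 38 41 18
f 34 41 38
f 13 39 27
f 39 18 40
f 27 40 14
f 39 40 27
f 11 23 47
f 23 13 48
f 47 48 20
f 23 48 47
f 15 28 44
f 28 11 43
f 44 43 19
f 28 43 44
f 17 35 36
f 35 15 32
f 36 32 16
f 35 32 36
f 18 41 37
f 41 17 33
f 37 33 10
f 41 33 37
f 52 51 55
f 52 55 53
f 53 55 56
f 53 56 54
f 55 51 57
f 55 57 56
f 56 57 58
f 56 58 54
f 57 51 59
f 57 59 58
f 58 59 60
f 58 60 54
f 59 51 61
f 59 61 60
f 60 61 62
f 60 62 54
f 61 51 63
f 61 63 62
f 62 63 64
f 62 64 54
f 63 51 65
f 63 65 64
f 64 65 66
f 64 66 54
f 65 51 67
f 65 67 66
f 66 67 68
f 66 68 54
f 67 51 69
f 67 69 68
f 68 69 70
f 68 70 54
f 69 51 71
f 69 71 70
f 70 71 72
f 70 72 54
f 71 51 73
f 71 73 72
f 72 73 74
f 72 74 54
f 73 51 75
f 73 75 74
f 74 75 76
f 74 76 54
f 75 51 77
f 75 77 76
f 76 77 78
f 76 78 54
f 77 51 52
f 77 52 78
f 78 52 53
f 78 53 54
f 80 79 83
f 80 83 81
f 81 83 84
f 81 84 82
f 83 79 85
f 83 85 84
f 84 85 86
f 84 86 82
f 85 79 87
f 85 87 86
f 86 87 88
f 86 88 82
f 87 79 89
f 87 89 88
f 88 89 90
f 88 90 82
f 89 79 91
f 89 91 90
f 90 91 92
f 90 92 82
f 91 79 93
f 91 93 92
f 92 93 94
f 92 94 82
f 93 79 95
f 93 95 94
f 94 95 96
f 94 96 82
f 95 79 97
f 95 97 96
f 96 97 98
f 96 98 82
f 97 79 80
f 97 80 98
f 98 80 81
f 98 81 82



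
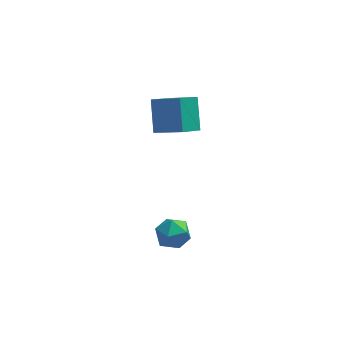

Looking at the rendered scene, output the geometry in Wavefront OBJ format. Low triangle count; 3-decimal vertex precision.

v 0.366 0.913 3.166
v 0.263 2.174 4.446
v -0.965 1.741 2.242
v -1.068 3.002 3.522
v 1.188 1.578 2.578
v 1.085 2.839 3.858
v -0.143 2.406 1.654
v -0.246 3.667 2.934
v -0.754 -0.964 -2.954
v 0.128 -0.652 -2.973
v -0.368 -1.988 -1.907
v 0.514 -1.676 -1.926
v -0.165 -1.139 -1.57
v -0.403 -0.506 -2.217
v 0.163 -2.134 -2.663
v -0.075 -1.501 -3.31
v 0.695 -1.375 -2.794
v 0.492 -0.76 -2.118
v -0.732 -1.88 -2.762
v -0.935 -1.265 -2.086
f 2 4 1
f 5 2 1
f 1 4 3
f 3 5 1
f 2 8 4
f 6 2 5
f 6 8 2
f 4 8 3
f 7 5 3
f 3 8 7
f 7 6 5
f 8 6 7
f 9 20 14
f 9 14 10
f 9 10 16
f 9 16 19
f 9 19 20
f 10 14 18
f 14 20 13
f 20 19 11
f 19 16 15
f 16 10 17
f 12 18 13
f 12 13 11
f 12 11 15
f 12 15 17
f 12 17 18
f 13 18 14
f 11 13 20
f 15 11 19
f 17 15 16
f 18 17 10



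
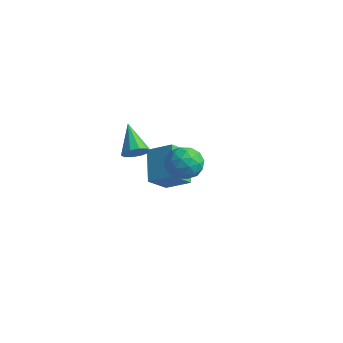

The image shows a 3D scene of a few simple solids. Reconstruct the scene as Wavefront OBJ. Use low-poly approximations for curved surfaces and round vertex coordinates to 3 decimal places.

v 0.743 -3.5 1.471
v 1.094 -2.967 1.596
v -0.443 -2.98 2.589
v 0.844 -2.883 1.292
v 0.556 -3.035 1.057
v 0.339 -3.364 0.98
v 0.276 -3.745 1.091
v 0.392 -4.032 1.346
v 0.641 -4.116 1.65
v 0.929 -3.965 1.885
v 1.146 -3.636 1.962
v 1.209 -3.255 1.852
v -1.911 0.368 -3.493
v -1.85 -0.743 -2.611
v -3.09 1.278 -2.264
v -3.028 0.166 -1.383
v -0.812 0.934 -2.857
v -0.75 -0.178 -1.976
v -1.99 1.843 -1.629
v -1.929 0.732 -0.747
v 2.868 -3.013 1.302
v 3.457 -2.352 1.486
v 3.483 -3.848 2.334
v 4.072 -3.187 2.518
v 3.197 -3.084 2.726
v 2.818 -2.568 2.087
v 4.122 -3.632 1.733
v 3.743 -3.116 1.094
v 4.232 -2.734 1.752
v 3.661 -2.396 2.366
v 3.279 -3.804 1.454
v 2.708 -3.466 2.068
v 3.109 -2.609 1.303
v 3.831 -3.591 2.517
v 3.317 -3.53 2.639
v 3.663 -3.142 2.747
v 2.733 -2.736 1.657
v 3.079 -2.348 1.765
v 2.926 -2.778 2.494
v 3.861 -3.852 2.055
v 4.207 -3.464 2.163
v 3.277 -3.058 1.073
v 3.623 -2.67 1.181
v 4.014 -3.422 1.326
v 3.911 -2.445 1.568
v 4.272 -2.936 2.175
v 4.301 -3.198 1.713
v 4.078 -2.894 1.338
v 3.575 -2.247 1.929
v 3.936 -2.737 2.535
v 3.422 -2.677 2.657
v 3.199 -2.374 2.282
v 4.03 -2.471 2.085
v 3.004 -3.463 1.285
v 3.365 -3.953 1.891
v 3.741 -3.826 1.538
v 3.518 -3.523 1.163
v 2.668 -3.264 1.645
v 3.029 -3.755 2.252
v 2.862 -3.306 2.482
v 2.639 -3.002 2.107
v 2.91 -3.729 1.735
f 2 1 4
f 2 4 3
f 4 1 5
f 4 5 3
f 5 1 6
f 5 6 3
f 6 1 7
f 6 7 3
f 7 1 8
f 7 8 3
f 8 1 9
f 8 9 3
f 9 1 10
f 9 10 3
f 10 1 11
f 10 11 3
f 11 1 12
f 11 12 3
f 12 1 2
f 12 2 3
f 14 16 13
f 17 14 13
f 13 16 15
f 15 17 13
f 14 20 16
f 18 14 17
f 18 20 14
f 16 20 15
f 19 17 15
f 15 20 19
f 19 18 17
f 20 18 19
f 21 58 37
f 58 32 61
f 37 61 26
f 58 61 37
f 21 37 33
f 37 26 38
f 33 38 22
f 37 38 33
f 21 33 42
f 33 22 43
f 42 43 28
f 33 43 42
f 21 42 54
f 42 28 57
f 54 57 31
f 42 57 54
f 21 54 58
f 54 31 62
f 58 62 32
f 54 62 58
f 22 38 49
f 38 26 52
f 49 52 30
f 38 52 49
f 26 61 39
f 61 32 60
f 39 60 25
f 61 60 39
f 32 62 59
f 62 31 55
f 59 55 23
f 62 55 59
f 31 57 56
f 57 28 44
f 56 44 27
f 57 44 56
f 28 43 48
f 43 22 45
f 48 45 29
f 43 45 48
f 24 50 36
f 50 30 51
f 36 51 25
f 50 51 36
f 24 36 34
f 36 25 35
f 34 35 23
f 36 35 34
f 24 34 41
f 34 23 40
f 41 40 27
f 34 40 41
f 24 41 46
f 41 27 47
f 46 47 29
f 41 47 46
f 24 46 50
f 46 29 53
f 50 53 30
f 46 53 50
f 25 51 39
f 51 30 52
f 39 52 26
f 51 52 39
f 23 35 59
f 35 25 60
f 59 60 32
f 35 60 59
f 27 40 56
f 40 23 55
f 56 55 31
f 40 55 56
f 29 47 48
f 47 27 44
f 48 44 28
f 47 44 48
f 30 53 49
f 53 29 45
f 49 45 22
f 53 45 49



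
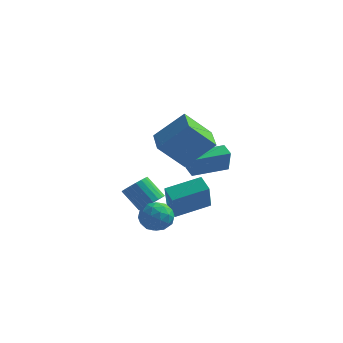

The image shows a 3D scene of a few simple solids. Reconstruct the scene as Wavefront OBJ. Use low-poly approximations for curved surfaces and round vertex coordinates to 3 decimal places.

v -0.963 2.199 -4.734
v -0.644 1.144 -2.982
v -1.64 2.769 -4.267
v -1.32 1.713 -2.516
v 0.52 3.527 -4.204
v 0.84 2.471 -2.453
v -0.156 4.096 -3.738
v 0.163 3.041 -1.986
v -0.107 -1.976 2.092
v 1.276 -1.321 3.56
v -0.943 -0.525 2.232
v 0.44 0.13 3.7
v 1.02 -1.19 0.68
v 2.403 -0.535 2.148
v 0.184 0.261 0.82
v 1.567 0.916 2.288
v -1.585 0.729 -3.166
v -0.997 0.719 -2.609
v -2.027 0.88 -1.517
v -2.615 0.891 -2.074
v -1.02 1.047 -2.68
v -2.051 1.209 -1.588
v -1.141 1.32 -2.835
v -2.172 1.482 -1.743
v -1.339 1.492 -3.047
v -2.37 1.653 -1.955
v -1.579 1.531 -3.28
v -2.61 1.693 -2.188
v -1.82 1.432 -3.493
v -2.851 1.594 -2.401
v -2.021 1.211 -3.649
v -3.052 1.373 -2.557
v -2.146 0.907 -3.722
v -3.177 1.069 -2.63
v -2.174 0.572 -3.699
v -3.205 0.734 -2.607
v -2.1 0.264 -3.584
v -3.131 0.426 -2.492
v -1.937 0.037 -3.396
v -2.968 0.199 -2.304
v -1.713 -0.071 -3.169
v -2.744 0.091 -2.077
v -1.467 -0.04 -2.941
v -2.498 0.122 -1.849
v -1.241 0.124 -2.752
v -2.272 0.285 -1.66
v -1.075 0.392 -2.634
v -2.105 0.554 -1.543
v 0.047 2.063 -1.497
v 0.295 1.701 -0.168
v -0.531 2.616 -1.239
v -0.283 2.253 0.091
v 1.483 3.507 -1.371
v 1.731 3.144 -0.041
v 0.905 4.059 -1.112
v 1.153 3.697 0.217
v -1.256 0.051 -2.997
v -0.415 -0.227 -2.582
v -1.085 -1.073 -4.098
v -0.244 -1.351 -3.683
v -1.092 -1.507 -3.221
v -1.198 -0.812 -2.541
v -0.302 -0.488 -4.139
v -0.408 0.207 -3.459
v 0.174 -0.561 -3.288
v -0.314 -1.19 -2.721
v -1.186 -0.11 -3.959
v -1.674 -0.739 -3.392
v -0.85 0.011 -2.693
v -0.65 -1.311 -3.987
v -1.148 -1.402 -3.716
v -0.654 -1.566 -3.472
v -1.31 -0.333 -2.669
v -0.816 -0.497 -2.425
v -1.214 -1.249 -2.801
v -0.684 -0.803 -4.255
v -0.19 -0.967 -4.011
v -0.846 0.266 -3.208
v -0.352 0.102 -2.964
v -0.286 -0.051 -3.879
v -0.01 -0.349 -2.864
v 0.09 -1.01 -3.511
v 0.056 -0.502 -3.779
v -0.006 -0.094 -3.379
v -0.297 -0.719 -2.531
v -0.197 -1.38 -3.178
v -0.695 -1.471 -2.906
v -0.757 -1.063 -2.507
v 0.049 -0.915 -2.946
v -1.303 0.08 -3.502
v -1.203 -0.581 -4.149
v -0.743 -0.237 -4.173
v -0.805 0.171 -3.774
v -1.59 -0.29 -3.169
v -1.49 -0.951 -3.816
v -1.494 -1.206 -3.301
v -1.556 -0.798 -2.901
v -1.549 -0.385 -3.734
f 2 4 1
f 5 2 1
f 1 4 3
f 3 5 1
f 2 8 4
f 6 2 5
f 6 8 2
f 4 8 3
f 7 5 3
f 3 8 7
f 7 6 5
f 8 6 7
f 10 12 9
f 13 10 9
f 9 12 11
f 11 13 9
f 10 16 12
f 14 10 13
f 14 16 10
f 12 16 11
f 15 13 11
f 11 16 15
f 15 14 13
f 16 14 15
f 18 17 21
f 18 21 19
f 19 21 22
f 19 22 20
f 21 17 23
f 21 23 22
f 22 23 24
f 22 24 20
f 23 17 25
f 23 25 24
f 24 25 26
f 24 26 20
f 25 17 27
f 25 27 26
f 26 27 28
f 26 28 20
f 27 17 29
f 27 29 28
f 28 29 30
f 28 30 20
f 29 17 31
f 29 31 30
f 30 31 32
f 30 32 20
f 31 17 33
f 31 33 32
f 32 33 34
f 32 34 20
f 33 17 35
f 33 35 34
f 34 35 36
f 34 36 20
f 35 17 37
f 35 37 36
f 36 37 38
f 36 38 20
f 37 17 39
f 37 39 38
f 38 39 40
f 38 40 20
f 39 17 41
f 39 41 40
f 40 41 42
f 40 42 20
f 41 17 43
f 41 43 42
f 42 43 44
f 42 44 20
f 43 17 45
f 43 45 44
f 44 45 46
f 44 46 20
f 45 17 47
f 45 47 46
f 46 47 48
f 46 48 20
f 47 17 18
f 47 18 48
f 48 18 19
f 48 19 20
f 50 52 49
f 53 50 49
f 49 52 51
f 51 53 49
f 50 56 52
f 54 50 53
f 54 56 50
f 52 56 51
f 55 53 51
f 51 56 55
f 55 54 53
f 56 54 55
f 57 94 73
f 94 68 97
f 73 97 62
f 94 97 73
f 57 73 69
f 73 62 74
f 69 74 58
f 73 74 69
f 57 69 78
f 69 58 79
f 78 79 64
f 69 79 78
f 57 78 90
f 78 64 93
f 90 93 67
f 78 93 90
f 57 90 94
f 90 67 98
f 94 98 68
f 90 98 94
f 58 74 85
f 74 62 88
f 85 88 66
f 74 88 85
f 62 97 75
f 97 68 96
f 75 96 61
f 97 96 75
f 68 98 95
f 98 67 91
f 95 91 59
f 98 91 95
f 67 93 92
f 93 64 80
f 92 80 63
f 93 80 92
f 64 79 84
f 79 58 81
f 84 81 65
f 79 81 84
f 60 86 72
f 86 66 87
f 72 87 61
f 86 87 72
f 60 72 70
f 72 61 71
f 70 71 59
f 72 71 70
f 60 70 77
f 70 59 76
f 77 76 63
f 70 76 77
f 60 77 82
f 77 63 83
f 82 83 65
f 77 83 82
f 60 82 86
f 82 65 89
f 86 89 66
f 82 89 86
f 61 87 75
f 87 66 88
f 75 88 62
f 87 88 75
f 59 71 95
f 71 61 96
f 95 96 68
f 71 96 95
f 63 76 92
f 76 59 91
f 92 91 67
f 76 91 92
f 65 83 84
f 83 63 80
f 84 80 64
f 83 80 84
f 66 89 85
f 89 65 81
f 85 81 58
f 89 81 85



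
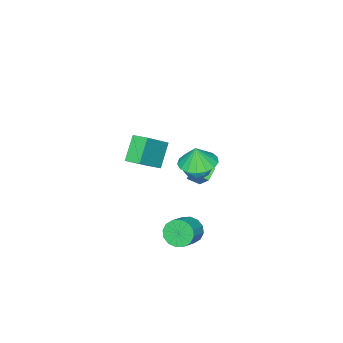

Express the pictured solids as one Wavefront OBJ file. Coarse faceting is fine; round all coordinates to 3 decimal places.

v 1.215 2.515 -3.311
v 1.666 2.226 -4.035
v 2.857 2.576 -3.432
v 2.405 2.865 -2.709
v 1.577 2.675 -4.12
v 2.768 3.025 -3.517
v 1.391 3.081 -3.988
v 2.581 3.432 -3.385
v 1.157 3.336 -3.676
v 2.348 3.686 -3.073
v 0.939 3.37 -3.265
v 2.13 3.721 -2.662
v 0.795 3.176 -2.867
v 1.986 3.526 -2.264
v 0.763 2.804 -2.588
v 1.954 3.154 -1.985
v 0.852 2.355 -2.503
v 2.043 2.705 -1.9
v 1.039 1.948 -2.635
v 2.229 2.299 -2.032
v 1.272 1.694 -2.947
v 2.463 2.044 -2.344
v 1.49 1.659 -3.358
v 2.681 2.01 -2.755
v 1.634 1.854 -3.756
v 2.825 2.204 -3.153
v -0.638 1.849 -0.438
v -0.057 1.527 0.078
v -1.603 1.133 0.202
v -1.022 0.811 0.718
v -1.226 1.626 0.769
v -0.63 2.068 0.374
v -1.03 0.592 -0.094
v -0.434 1.034 -0.489
v -0.3 0.751 0.291
v -0.42 1.39 0.824
v -1.24 1.27 -0.544
v -1.36 1.909 -0.011
v -0.263 1.751 -0.236
v -1.397 0.909 0.516
v -1.517 1.388 0.546
v -1.175 1.199 0.85
v -0.6 2.069 -0.062
v -0.258 1.88 0.241
v -0.945 1.938 0.647
v -1.402 0.78 0.039
v -1.06 0.591 0.342
v -0.485 1.461 -0.57
v -0.143 1.272 -0.266
v -0.715 0.722 -0.367
v -0.064 1.105 0.193
v -0.631 0.685 0.569
v -0.636 0.555 0.091
v -0.286 0.816 -0.141
v -0.135 1.481 0.506
v -0.702 1.06 0.882
v -0.822 1.539 0.912
v -0.471 1.799 0.68
v -0.277 1.024 0.631
v -0.958 1.6 -0.602
v -1.525 1.179 -0.226
v -1.189 0.861 -0.4
v -0.838 1.121 -0.632
v -1.029 1.975 -0.289
v -1.596 1.555 0.087
v -1.374 1.844 0.421
v -1.024 2.105 0.189
v -1.383 1.636 -0.351
v 2.11 3.96 3.332
v 3.15 4.15 3.17
v 2.29 3.94 4.468
v 2.946 4.617 3.211
v 2.549 4.935 3.28
v 2.052 5.029 3.361
v 1.569 4.878 3.435
v 1.209 4.517 3.486
v 1.055 4.029 3.501
v 1.143 3.525 3.478
v 1.453 3.12 3.421
v 1.913 2.909 3.344
v 2.418 2.938 3.264
v 2.852 3.201 3.2
v 3.117 3.639 3.166
v -2.716 0.339 -1.774
v -2.294 -0.254 -1.375
v -2.287 1.356 -0.715
v -1.865 0.763 -0.316
v -1.975 0.537 -2.264
v -1.553 -0.056 -1.865
v -1.546 1.554 -1.205
v -1.124 0.961 -0.806
v -3.128 -3.963 -1.278
v -1.454 -4.012 -0.028
v -3.238 -2.946 -1.091
v -1.564 -2.995 0.159
v -2.056 -3.585 -2.699
v -0.382 -3.634 -1.449
v -2.166 -2.568 -2.512
v -0.492 -2.617 -1.262
f 2 1 5
f 2 5 3
f 3 5 6
f 3 6 4
f 5 1 7
f 5 7 6
f 6 7 8
f 6 8 4
f 7 1 9
f 7 9 8
f 8 9 10
f 8 10 4
f 9 1 11
f 9 11 10
f 10 11 12
f 10 12 4
f 11 1 13
f 11 13 12
f 12 13 14
f 12 14 4
f 13 1 15
f 13 15 14
f 14 15 16
f 14 16 4
f 15 1 17
f 15 17 16
f 16 17 18
f 16 18 4
f 17 1 19
f 17 19 18
f 18 19 20
f 18 20 4
f 19 1 21
f 19 21 20
f 20 21 22
f 20 22 4
f 21 1 23
f 21 23 22
f 22 23 24
f 22 24 4
f 23 1 25
f 23 25 24
f 24 25 26
f 24 26 4
f 25 1 2
f 25 2 26
f 26 2 3
f 26 3 4
f 27 64 43
f 64 38 67
f 43 67 32
f 64 67 43
f 27 43 39
f 43 32 44
f 39 44 28
f 43 44 39
f 27 39 48
f 39 28 49
f 48 49 34
f 39 49 48
f 27 48 60
f 48 34 63
f 60 63 37
f 48 63 60
f 27 60 64
f 60 37 68
f 64 68 38
f 60 68 64
f 28 44 55
f 44 32 58
f 55 58 36
f 44 58 55
f 32 67 45
f 67 38 66
f 45 66 31
f 67 66 45
f 38 68 65
f 68 37 61
f 65 61 29
f 68 61 65
f 37 63 62
f 63 34 50
f 62 50 33
f 63 50 62
f 34 49 54
f 49 28 51
f 54 51 35
f 49 51 54
f 30 56 42
f 56 36 57
f 42 57 31
f 56 57 42
f 30 42 40
f 42 31 41
f 40 41 29
f 42 41 40
f 30 40 47
f 40 29 46
f 47 46 33
f 40 46 47
f 30 47 52
f 47 33 53
f 52 53 35
f 47 53 52
f 30 52 56
f 52 35 59
f 56 59 36
f 52 59 56
f 31 57 45
f 57 36 58
f 45 58 32
f 57 58 45
f 29 41 65
f 41 31 66
f 65 66 38
f 41 66 65
f 33 46 62
f 46 29 61
f 62 61 37
f 46 61 62
f 35 53 54
f 53 33 50
f 54 50 34
f 53 50 54
f 36 59 55
f 59 35 51
f 55 51 28
f 59 51 55
f 70 69 72
f 70 72 71
f 72 69 73
f 72 73 71
f 73 69 74
f 73 74 71
f 74 69 75
f 74 75 71
f 75 69 76
f 75 76 71
f 76 69 77
f 76 77 71
f 77 69 78
f 77 78 71
f 78 69 79
f 78 79 71
f 79 69 80
f 79 80 71
f 80 69 81
f 80 81 71
f 81 69 82
f 81 82 71
f 82 69 83
f 82 83 71
f 83 69 70
f 83 70 71
f 85 87 84
f 88 85 84
f 84 87 86
f 86 88 84
f 85 91 87
f 89 85 88
f 89 91 85
f 87 91 86
f 90 88 86
f 86 91 90
f 90 89 88
f 91 89 90
f 93 95 92
f 96 93 92
f 92 95 94
f 94 96 92
f 93 99 95
f 97 93 96
f 97 99 93
f 95 99 94
f 98 96 94
f 94 99 98
f 98 97 96
f 99 97 98



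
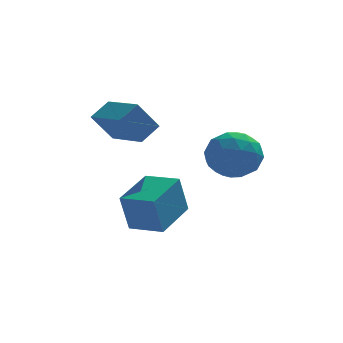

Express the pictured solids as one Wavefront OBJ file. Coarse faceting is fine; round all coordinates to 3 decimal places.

v 1.601 1.064 0.06
v 2.428 0.283 0.403
v 0.292 -0.343 0.017
v 1.119 -1.124 0.36
v 0.738 -0.291 1.117
v 1.547 0.579 1.143
v 1.173 -0.639 -0.723
v 1.982 0.231 -0.697
v 2.164 -0.769 -0.081
v 1.895 -0.554 1.056
v 0.825 0.494 -0.636
v 0.556 0.709 0.501
v 2.13 0.797 0.235
v 0.59 -0.857 0.185
v 0.367 -0.367 0.63
v 0.853 -0.826 0.832
v 1.612 0.971 0.67
v 2.098 0.512 0.872
v 1.105 0.175 1.292
v 0.622 -0.572 -0.452
v 1.108 -1.031 -0.25
v 1.867 0.766 -0.412
v 2.353 0.307 -0.21
v 1.615 -0.235 -0.872
v 2.46 -0.28 0.152
v 1.691 -1.107 0.127
v 1.722 -0.822 -0.509
v 2.198 -0.311 -0.494
v 2.303 -0.154 0.821
v 1.533 -0.981 0.796
v 1.309 -0.491 1.24
v 1.785 0.02 1.256
v 2.147 -0.772 0.536
v 1.187 0.921 -0.376
v 0.417 0.094 -0.401
v 0.935 -0.08 -0.836
v 1.411 0.431 -0.82
v 1.029 1.047 0.293
v 0.26 0.22 0.268
v 0.522 0.251 0.914
v 0.998 0.762 0.929
v 0.573 0.712 -0.116
v -2.029 1.087 0.552
v -2.873 0.826 1.789
v -3.074 2.728 0.185
v -3.918 2.467 1.422
v -1.322 1.673 1.158
v -2.166 1.412 2.395
v -2.367 3.314 0.791
v -3.211 3.053 2.028
v -2.536 1.048 -3.984
v -2.9 0.772 -2.264
v -1.458 2.732 -3.487
v -1.822 2.456 -1.766
v -1.278 0.204 -3.854
v -1.642 -0.072 -2.133
v -0.2 1.888 -3.356
v -0.564 1.612 -1.636
f 1 38 17
f 38 12 41
f 17 41 6
f 38 41 17
f 1 17 13
f 17 6 18
f 13 18 2
f 17 18 13
f 1 13 22
f 13 2 23
f 22 23 8
f 13 23 22
f 1 22 34
f 22 8 37
f 34 37 11
f 22 37 34
f 1 34 38
f 34 11 42
f 38 42 12
f 34 42 38
f 2 18 29
f 18 6 32
f 29 32 10
f 18 32 29
f 6 41 19
f 41 12 40
f 19 40 5
f 41 40 19
f 12 42 39
f 42 11 35
f 39 35 3
f 42 35 39
f 11 37 36
f 37 8 24
f 36 24 7
f 37 24 36
f 8 23 28
f 23 2 25
f 28 25 9
f 23 25 28
f 4 30 16
f 30 10 31
f 16 31 5
f 30 31 16
f 4 16 14
f 16 5 15
f 14 15 3
f 16 15 14
f 4 14 21
f 14 3 20
f 21 20 7
f 14 20 21
f 4 21 26
f 21 7 27
f 26 27 9
f 21 27 26
f 4 26 30
f 26 9 33
f 30 33 10
f 26 33 30
f 5 31 19
f 31 10 32
f 19 32 6
f 31 32 19
f 3 15 39
f 15 5 40
f 39 40 12
f 15 40 39
f 7 20 36
f 20 3 35
f 36 35 11
f 20 35 36
f 9 27 28
f 27 7 24
f 28 24 8
f 27 24 28
f 10 33 29
f 33 9 25
f 29 25 2
f 33 25 29
f 44 46 43
f 47 44 43
f 43 46 45
f 45 47 43
f 44 50 46
f 48 44 47
f 48 50 44
f 46 50 45
f 49 47 45
f 45 50 49
f 49 48 47
f 50 48 49
f 52 54 51
f 55 52 51
f 51 54 53
f 53 55 51
f 52 58 54
f 56 52 55
f 56 58 52
f 54 58 53
f 57 55 53
f 53 58 57
f 57 56 55
f 58 56 57



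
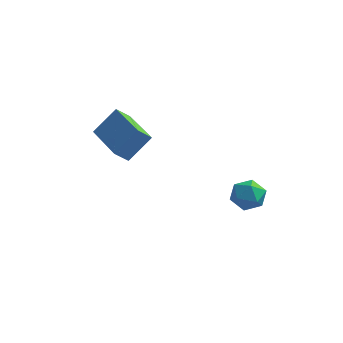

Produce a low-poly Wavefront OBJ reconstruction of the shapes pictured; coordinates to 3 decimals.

v -2.217 0.427 1.688
v -2.658 0.049 2.253
v -3.68 2.027 1.616
v -4.121 1.65 2.181
v -1.499 1.13 2.719
v -1.94 0.753 3.284
v -2.962 2.731 2.647
v -3.403 2.353 3.212
v 1.813 3.911 -0.928
v 2.507 3.56 -1.188
v 1.113 3.12 -1.732
v 1.807 2.769 -1.992
v 1.547 2.645 -1.224
v 1.979 3.133 -0.727
v 1.641 3.547 -2.193
v 2.073 4.035 -1.696
v 2.401 3.335 -1.969
v 2.343 2.777 -1.371
v 1.277 3.903 -1.549
v 1.219 3.345 -0.951
f 2 4 1
f 5 2 1
f 1 4 3
f 3 5 1
f 2 8 4
f 6 2 5
f 6 8 2
f 4 8 3
f 7 5 3
f 3 8 7
f 7 6 5
f 8 6 7
f 9 20 14
f 9 14 10
f 9 10 16
f 9 16 19
f 9 19 20
f 10 14 18
f 14 20 13
f 20 19 11
f 19 16 15
f 16 10 17
f 12 18 13
f 12 13 11
f 12 11 15
f 12 15 17
f 12 17 18
f 13 18 14
f 11 13 20
f 15 11 19
f 17 15 16
f 18 17 10



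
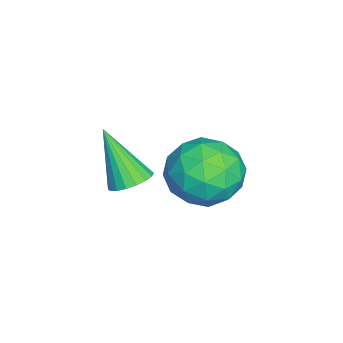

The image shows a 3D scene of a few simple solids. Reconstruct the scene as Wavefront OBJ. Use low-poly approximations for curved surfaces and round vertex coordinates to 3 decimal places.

v 0.826 -0.885 0.738
v 1.391 -1.131 0.809
v 0.294 -1.675 2.242
v 1.412 -0.89 0.943
v 1.316 -0.649 1.036
v 1.123 -0.454 1.07
v 0.872 -0.345 1.038
v 0.612 -0.342 0.947
v 0.394 -0.448 0.815
v 0.261 -0.64 0.667
v 0.241 -0.88 0.533
v 0.337 -1.122 0.44
v 0.529 -1.317 0.406
v 0.781 -1.426 0.438
v 1.041 -1.428 0.529
v 1.259 -1.323 0.662
v -2.661 1.009 -1.591
v -1.545 1.236 -1.844
v -2.115 -0.036 -0.116
v -0.999 0.191 -0.369
v -1.692 1.041 0.029
v -2.03 1.688 -0.882
v -1.63 -0.488 -1.078
v -1.968 0.159 -1.989
v -0.908 0.312 -1.526
v -0.946 1.257 -0.842
v -2.714 -0.057 -1.118
v -2.752 0.888 -0.434
v -2.151 1.215 -1.847
v -1.509 -0.015 -0.113
v -1.916 0.485 0.121
v -1.26 0.619 -0.028
v -2.436 1.48 -1.282
v -1.78 1.613 -1.43
v -1.866 1.499 -0.33
v -1.88 -0.413 -0.53
v -1.224 -0.28 -0.678
v -2.4 0.581 -1.932
v -1.744 0.715 -2.081
v -1.794 -0.299 -1.63
v -1.12 0.805 -1.809
v -0.799 0.19 -0.942
v -1.171 -0.209 -1.358
v -1.369 0.171 -1.894
v -1.143 1.36 -1.407
v -0.821 0.745 -0.54
v -1.229 1.245 -0.306
v -1.427 1.625 -0.842
v -0.768 0.816 -1.22
v -2.839 0.455 -1.42
v -2.517 -0.16 -0.553
v -2.233 -0.425 -1.118
v -2.431 -0.045 -1.654
v -2.861 1.01 -1.018
v -2.54 0.395 -0.151
v -2.291 1.029 -0.066
v -2.489 1.409 -0.602
v -2.892 0.384 -0.74
f 2 1 4
f 2 4 3
f 4 1 5
f 4 5 3
f 5 1 6
f 5 6 3
f 6 1 7
f 6 7 3
f 7 1 8
f 7 8 3
f 8 1 9
f 8 9 3
f 9 1 10
f 9 10 3
f 10 1 11
f 10 11 3
f 11 1 12
f 11 12 3
f 12 1 13
f 12 13 3
f 13 1 14
f 13 14 3
f 14 1 15
f 14 15 3
f 15 1 16
f 15 16 3
f 16 1 2
f 16 2 3
f 17 54 33
f 54 28 57
f 33 57 22
f 54 57 33
f 17 33 29
f 33 22 34
f 29 34 18
f 33 34 29
f 17 29 38
f 29 18 39
f 38 39 24
f 29 39 38
f 17 38 50
f 38 24 53
f 50 53 27
f 38 53 50
f 17 50 54
f 50 27 58
f 54 58 28
f 50 58 54
f 18 34 45
f 34 22 48
f 45 48 26
f 34 48 45
f 22 57 35
f 57 28 56
f 35 56 21
f 57 56 35
f 28 58 55
f 58 27 51
f 55 51 19
f 58 51 55
f 27 53 52
f 53 24 40
f 52 40 23
f 53 40 52
f 24 39 44
f 39 18 41
f 44 41 25
f 39 41 44
f 20 46 32
f 46 26 47
f 32 47 21
f 46 47 32
f 20 32 30
f 32 21 31
f 30 31 19
f 32 31 30
f 20 30 37
f 30 19 36
f 37 36 23
f 30 36 37
f 20 37 42
f 37 23 43
f 42 43 25
f 37 43 42
f 20 42 46
f 42 25 49
f 46 49 26
f 42 49 46
f 21 47 35
f 47 26 48
f 35 48 22
f 47 48 35
f 19 31 55
f 31 21 56
f 55 56 28
f 31 56 55
f 23 36 52
f 36 19 51
f 52 51 27
f 36 51 52
f 25 43 44
f 43 23 40
f 44 40 24
f 43 40 44
f 26 49 45
f 49 25 41
f 45 41 18
f 49 41 45



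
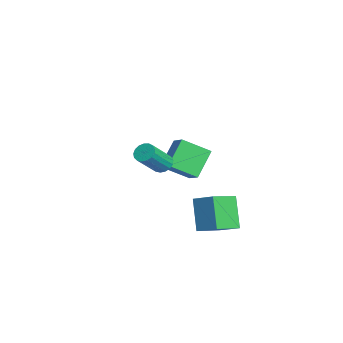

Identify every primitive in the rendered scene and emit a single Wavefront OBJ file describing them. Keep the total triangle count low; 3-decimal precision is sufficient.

v 3.034 -1.183 2.053
v 3.569 -1.13 1.765
v 4.381 -2.185 3.079
v 3.846 -2.237 3.367
v 3.566 -0.903 1.949
v 4.378 -1.958 3.263
v 3.442 -0.741 2.156
v 4.253 -1.795 3.47
v 3.223 -0.679 2.34
v 4.035 -1.733 3.654
v 2.962 -0.733 2.459
v 3.773 -1.787 3.773
v 2.717 -0.89 2.484
v 3.528 -1.944 3.798
v 2.545 -1.114 2.41
v 3.356 -2.168 3.724
v 2.485 -1.354 2.255
v 3.296 -2.408 3.569
v 2.551 -1.554 2.053
v 3.362 -2.609 3.368
v 2.727 -1.67 1.852
v 3.539 -2.724 3.166
v 2.974 -1.674 1.696
v 3.786 -2.728 3.01
v 3.235 -1.565 1.622
v 4.046 -2.62 2.936
v 3.45 -1.369 1.647
v 4.261 -2.423 2.961
v -4.167 2.259 -1.185
v -4.315 0.674 -0.223
v -3.133 2.521 -0.594
v -3.281 0.936 0.368
v -3.139 1.324 -2.568
v -3.287 -0.261 -1.606
v -2.105 1.586 -1.977
v -2.253 0.001 -1.015
v 3.061 0.553 -3.022
v 1.919 0.57 -1.296
v 2.221 1.916 -3.591
v 1.078 1.933 -1.865
v 4.022 1.407 -2.395
v 2.879 1.424 -0.669
v 3.181 2.77 -2.964
v 2.039 2.787 -1.238
f 2 1 5
f 2 5 3
f 3 5 6
f 3 6 4
f 5 1 7
f 5 7 6
f 6 7 8
f 6 8 4
f 7 1 9
f 7 9 8
f 8 9 10
f 8 10 4
f 9 1 11
f 9 11 10
f 10 11 12
f 10 12 4
f 11 1 13
f 11 13 12
f 12 13 14
f 12 14 4
f 13 1 15
f 13 15 14
f 14 15 16
f 14 16 4
f 15 1 17
f 15 17 16
f 16 17 18
f 16 18 4
f 17 1 19
f 17 19 18
f 18 19 20
f 18 20 4
f 19 1 21
f 19 21 20
f 20 21 22
f 20 22 4
f 21 1 23
f 21 23 22
f 22 23 24
f 22 24 4
f 23 1 25
f 23 25 24
f 24 25 26
f 24 26 4
f 25 1 27
f 25 27 26
f 26 27 28
f 26 28 4
f 27 1 2
f 27 2 28
f 28 2 3
f 28 3 4
f 30 32 29
f 33 30 29
f 29 32 31
f 31 33 29
f 30 36 32
f 34 30 33
f 34 36 30
f 32 36 31
f 35 33 31
f 31 36 35
f 35 34 33
f 36 34 35
f 38 40 37
f 41 38 37
f 37 40 39
f 39 41 37
f 38 44 40
f 42 38 41
f 42 44 38
f 40 44 39
f 43 41 39
f 39 44 43
f 43 42 41
f 44 42 43



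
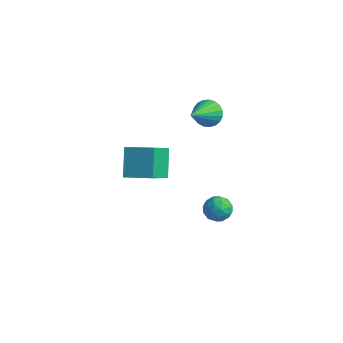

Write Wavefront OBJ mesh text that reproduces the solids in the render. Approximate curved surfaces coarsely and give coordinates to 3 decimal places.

v -2.941 2.587 0.151
v -2.633 1.14 1.359
v -1.593 3.154 0.486
v -1.286 1.707 1.695
v -2.254 1.693 -1.095
v -1.947 0.246 0.114
v -0.907 2.26 -0.759
v -0.599 0.813 0.449
v -0.328 4.498 2.945
v 0.06 4.907 3.484
v -0.092 2.942 3.955
v -0.245 4.929 3.59
v -0.566 4.877 3.584
v -0.845 4.759 3.468
v -1.034 4.596 3.261
v -1.102 4.416 3
v -1.036 4.251 2.729
v -0.847 4.128 2.496
v -0.569 4.069 2.34
v -0.249 4.084 2.289
v 0.057 4.171 2.351
v 0.297 4.314 2.516
v 0.429 4.49 2.755
v 0.429 4.666 3.027
v 0.299 4.814 3.285
v 0.173 4.049 -3.429
v 0.699 4.577 -3.206
v 1.041 3.143 -3.334
v 1.567 3.671 -3.111
v 0.976 3.488 -2.639
v 0.439 4.048 -2.698
v 1.301 3.672 -3.842
v 0.764 4.232 -3.901
v 1.396 4.344 -3.461
v 1.195 4.23 -2.718
v 0.545 3.49 -3.822
v 0.344 3.376 -3.079
v 0.359 4.393 -3.326
v 1.381 3.327 -3.214
v 1.033 3.22 -2.937
v 1.342 3.53 -2.806
v 0.207 4.081 -3.028
v 0.516 4.392 -2.896
v 0.679 3.751 -2.563
v 1.224 3.328 -3.644
v 1.533 3.639 -3.512
v 0.398 4.19 -3.734
v 0.707 4.5 -3.603
v 1.061 3.969 -3.977
v 1.079 4.566 -3.345
v 1.589 4.033 -3.289
v 1.432 4.034 -3.718
v 1.117 4.364 -3.753
v 0.961 4.499 -2.908
v 1.471 3.966 -2.852
v 1.124 3.859 -2.575
v 0.808 4.188 -2.609
v 1.37 4.362 -3.058
v 0.269 3.754 -3.688
v 0.779 3.221 -3.632
v 0.932 3.532 -3.931
v 0.616 3.861 -3.965
v 0.151 3.687 -3.251
v 0.661 3.154 -3.195
v 0.623 3.356 -2.787
v 0.308 3.686 -2.822
v 0.37 3.358 -3.482
f 2 4 1
f 5 2 1
f 1 4 3
f 3 5 1
f 2 8 4
f 6 2 5
f 6 8 2
f 4 8 3
f 7 5 3
f 3 8 7
f 7 6 5
f 8 6 7
f 10 9 12
f 10 12 11
f 12 9 13
f 12 13 11
f 13 9 14
f 13 14 11
f 14 9 15
f 14 15 11
f 15 9 16
f 15 16 11
f 16 9 17
f 16 17 11
f 17 9 18
f 17 18 11
f 18 9 19
f 18 19 11
f 19 9 20
f 19 20 11
f 20 9 21
f 20 21 11
f 21 9 22
f 21 22 11
f 22 9 23
f 22 23 11
f 23 9 24
f 23 24 11
f 24 9 25
f 24 25 11
f 25 9 10
f 25 10 11
f 26 63 42
f 63 37 66
f 42 66 31
f 63 66 42
f 26 42 38
f 42 31 43
f 38 43 27
f 42 43 38
f 26 38 47
f 38 27 48
f 47 48 33
f 38 48 47
f 26 47 59
f 47 33 62
f 59 62 36
f 47 62 59
f 26 59 63
f 59 36 67
f 63 67 37
f 59 67 63
f 27 43 54
f 43 31 57
f 54 57 35
f 43 57 54
f 31 66 44
f 66 37 65
f 44 65 30
f 66 65 44
f 37 67 64
f 67 36 60
f 64 60 28
f 67 60 64
f 36 62 61
f 62 33 49
f 61 49 32
f 62 49 61
f 33 48 53
f 48 27 50
f 53 50 34
f 48 50 53
f 29 55 41
f 55 35 56
f 41 56 30
f 55 56 41
f 29 41 39
f 41 30 40
f 39 40 28
f 41 40 39
f 29 39 46
f 39 28 45
f 46 45 32
f 39 45 46
f 29 46 51
f 46 32 52
f 51 52 34
f 46 52 51
f 29 51 55
f 51 34 58
f 55 58 35
f 51 58 55
f 30 56 44
f 56 35 57
f 44 57 31
f 56 57 44
f 28 40 64
f 40 30 65
f 64 65 37
f 40 65 64
f 32 45 61
f 45 28 60
f 61 60 36
f 45 60 61
f 34 52 53
f 52 32 49
f 53 49 33
f 52 49 53
f 35 58 54
f 58 34 50
f 54 50 27
f 58 50 54

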